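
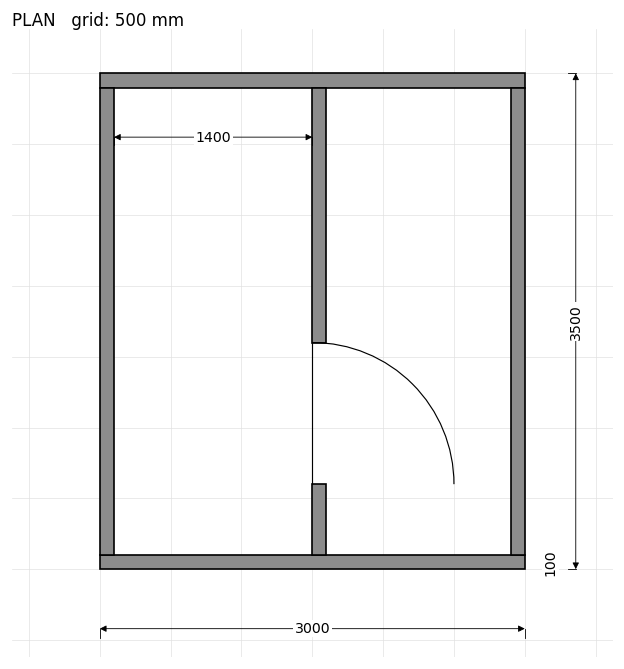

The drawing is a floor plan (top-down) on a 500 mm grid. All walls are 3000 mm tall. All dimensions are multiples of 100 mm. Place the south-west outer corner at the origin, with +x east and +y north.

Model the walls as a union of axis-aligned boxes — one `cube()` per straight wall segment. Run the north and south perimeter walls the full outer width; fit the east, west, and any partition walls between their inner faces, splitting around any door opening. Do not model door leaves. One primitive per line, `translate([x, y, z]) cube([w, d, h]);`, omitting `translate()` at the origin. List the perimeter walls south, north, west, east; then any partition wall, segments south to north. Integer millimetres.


cube([3000, 100, 3000]);
translate([0, 3400, 0]) cube([3000, 100, 3000]);
translate([0, 100, 0]) cube([100, 3300, 3000]);
translate([2900, 100, 0]) cube([100, 3300, 3000]);
translate([1500, 100, 0]) cube([100, 500, 3000]);
translate([1500, 1600, 0]) cube([100, 1800, 3000]);


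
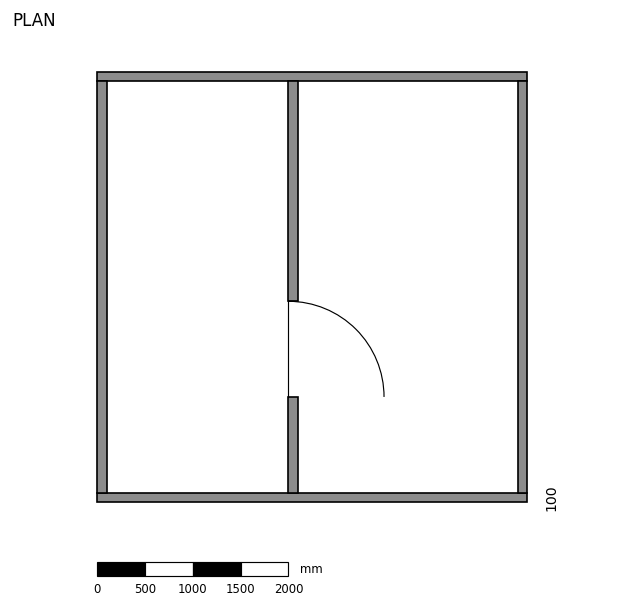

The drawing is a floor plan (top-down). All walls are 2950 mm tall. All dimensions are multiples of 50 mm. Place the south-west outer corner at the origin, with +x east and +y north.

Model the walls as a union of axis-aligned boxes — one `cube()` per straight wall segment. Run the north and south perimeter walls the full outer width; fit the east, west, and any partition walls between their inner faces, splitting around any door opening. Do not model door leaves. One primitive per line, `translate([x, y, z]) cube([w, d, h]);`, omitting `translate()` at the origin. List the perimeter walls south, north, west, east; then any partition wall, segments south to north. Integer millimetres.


cube([4500, 100, 2950]);
translate([0, 4400, 0]) cube([4500, 100, 2950]);
translate([0, 100, 0]) cube([100, 4300, 2950]);
translate([4400, 100, 0]) cube([100, 4300, 2950]);
translate([2000, 100, 0]) cube([100, 1000, 2950]);
translate([2000, 2100, 0]) cube([100, 2300, 2950]);


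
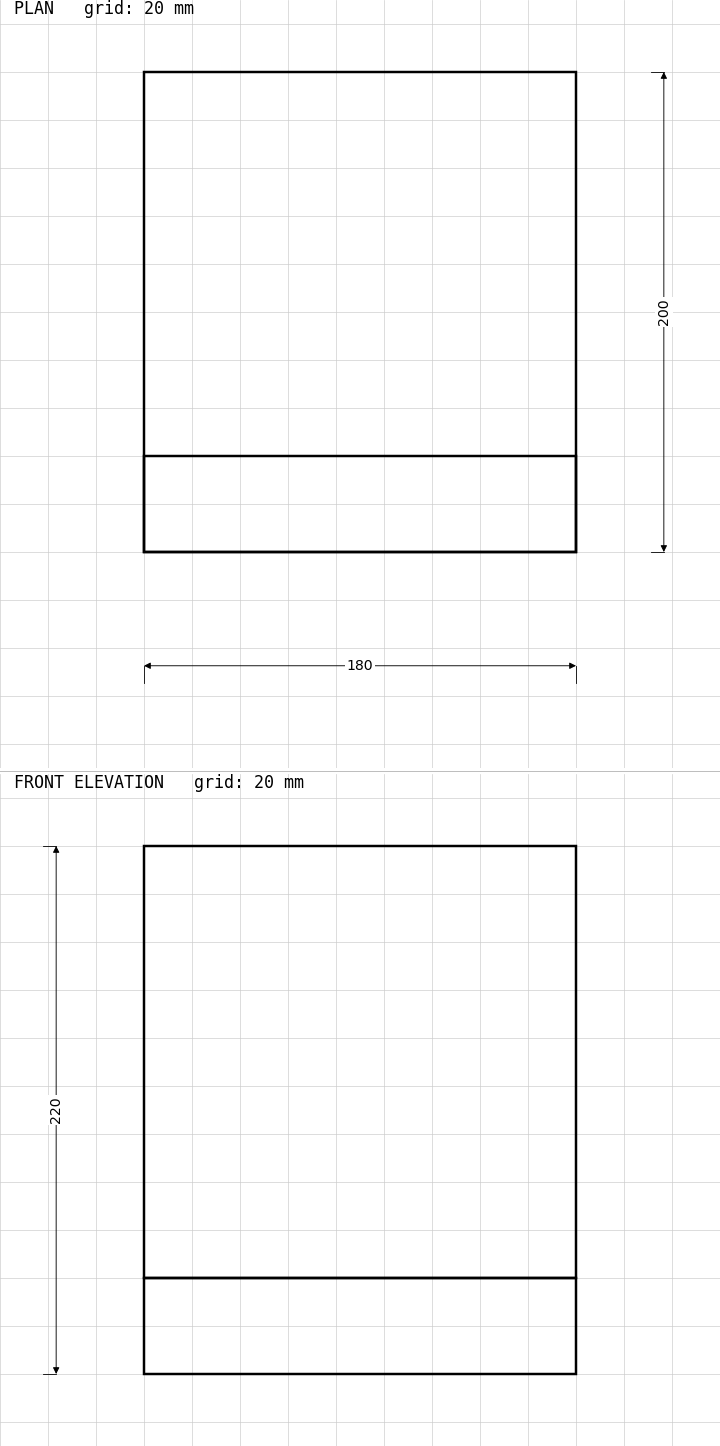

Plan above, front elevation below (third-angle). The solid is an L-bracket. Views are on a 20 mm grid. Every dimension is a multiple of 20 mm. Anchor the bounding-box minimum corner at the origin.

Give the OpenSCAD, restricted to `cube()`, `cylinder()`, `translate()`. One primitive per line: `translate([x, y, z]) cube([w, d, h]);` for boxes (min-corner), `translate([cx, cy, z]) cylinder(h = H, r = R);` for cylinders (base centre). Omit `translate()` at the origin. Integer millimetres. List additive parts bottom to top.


cube([180, 200, 40]);
translate([0, 0, 40]) cube([180, 40, 180]);


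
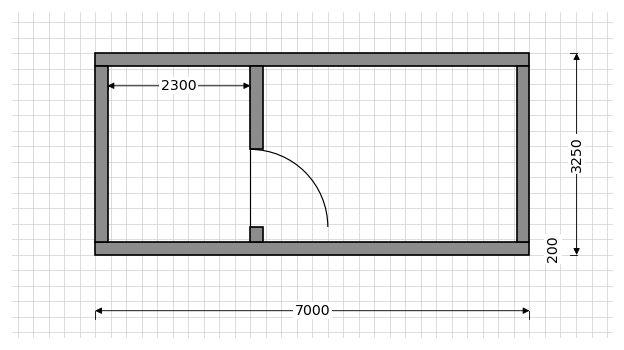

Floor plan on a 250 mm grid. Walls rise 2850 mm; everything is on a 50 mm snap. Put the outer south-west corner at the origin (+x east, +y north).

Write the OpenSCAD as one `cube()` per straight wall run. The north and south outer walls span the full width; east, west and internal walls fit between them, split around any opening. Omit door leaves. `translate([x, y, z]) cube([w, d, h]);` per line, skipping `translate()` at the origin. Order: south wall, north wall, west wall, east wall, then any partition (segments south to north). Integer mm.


cube([7000, 200, 2850]);
translate([0, 3050, 0]) cube([7000, 200, 2850]);
translate([0, 200, 0]) cube([200, 2850, 2850]);
translate([6800, 200, 0]) cube([200, 2850, 2850]);
translate([2500, 200, 0]) cube([200, 250, 2850]);
translate([2500, 1700, 0]) cube([200, 1350, 2850]);


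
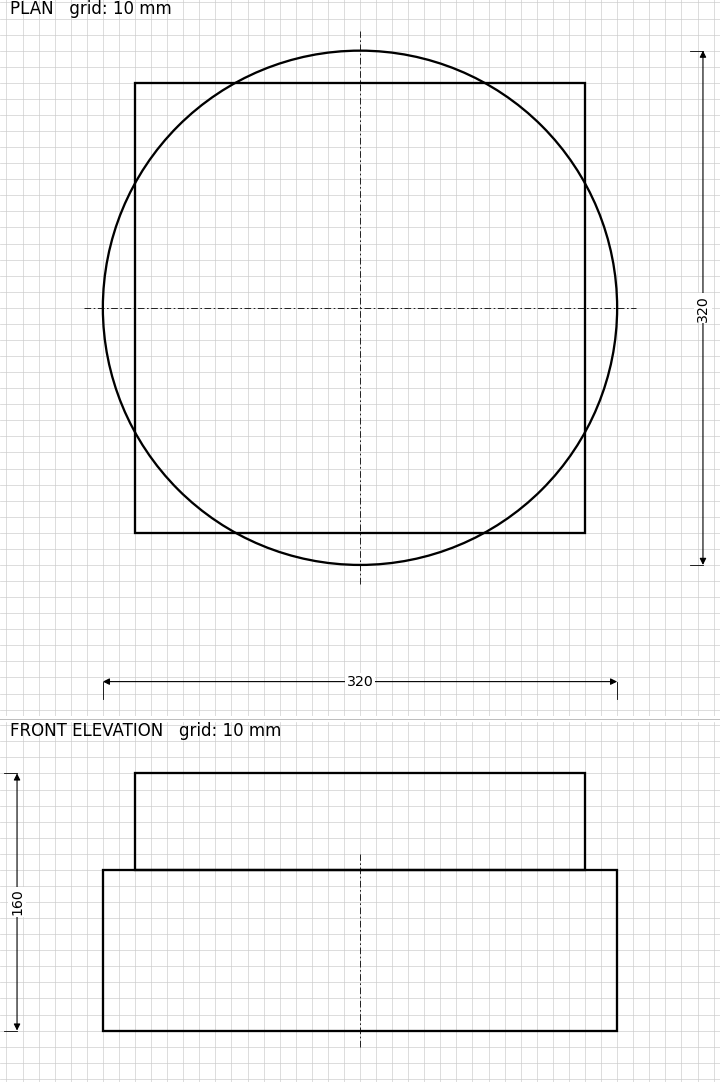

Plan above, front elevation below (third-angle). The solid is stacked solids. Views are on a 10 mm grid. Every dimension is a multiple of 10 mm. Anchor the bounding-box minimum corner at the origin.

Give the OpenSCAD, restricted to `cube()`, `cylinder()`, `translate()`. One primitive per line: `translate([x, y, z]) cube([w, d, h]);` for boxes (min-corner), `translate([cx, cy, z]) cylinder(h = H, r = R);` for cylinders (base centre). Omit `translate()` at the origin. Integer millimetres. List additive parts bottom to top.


translate([160, 160, 0]) cylinder(h = 100, r = 160);
translate([20, 20, 100]) cube([280, 280, 60]);


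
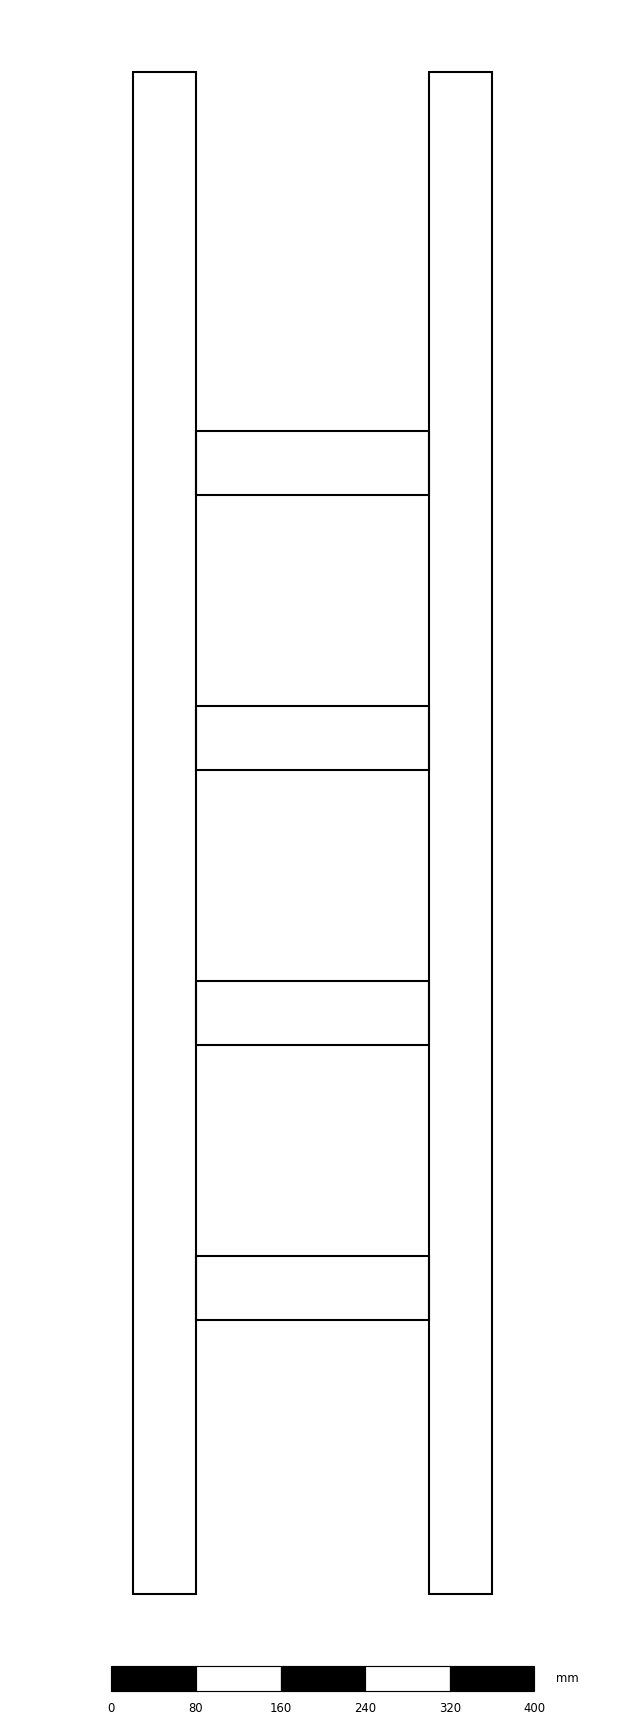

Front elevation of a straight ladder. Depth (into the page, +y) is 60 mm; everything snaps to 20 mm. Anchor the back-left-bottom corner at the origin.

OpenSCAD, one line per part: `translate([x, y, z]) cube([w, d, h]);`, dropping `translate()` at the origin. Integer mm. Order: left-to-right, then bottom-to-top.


cube([60, 60, 1440]);
translate([60, 0, 260]) cube([220, 60, 60]);
translate([60, 0, 520]) cube([220, 60, 60]);
translate([60, 0, 780]) cube([220, 60, 60]);
translate([60, 0, 1040]) cube([220, 60, 60]);
translate([280, 0, 0]) cube([60, 60, 1440]);


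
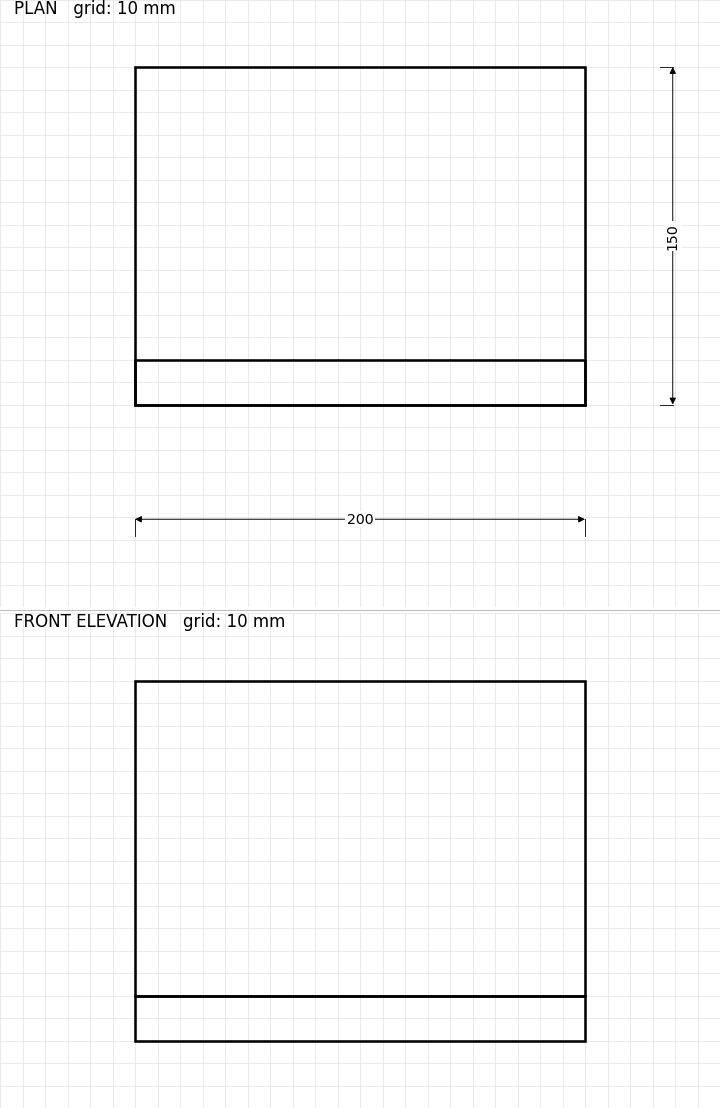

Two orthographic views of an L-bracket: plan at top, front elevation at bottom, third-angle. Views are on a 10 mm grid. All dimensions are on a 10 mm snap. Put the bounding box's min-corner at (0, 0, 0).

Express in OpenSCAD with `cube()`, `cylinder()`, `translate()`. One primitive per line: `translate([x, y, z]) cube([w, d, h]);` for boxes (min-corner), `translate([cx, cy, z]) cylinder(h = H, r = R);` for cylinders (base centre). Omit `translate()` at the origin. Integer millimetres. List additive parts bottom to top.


cube([200, 150, 20]);
translate([0, 0, 20]) cube([200, 20, 140]);


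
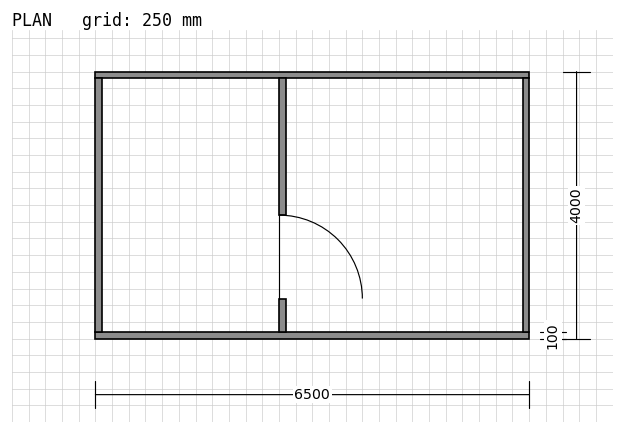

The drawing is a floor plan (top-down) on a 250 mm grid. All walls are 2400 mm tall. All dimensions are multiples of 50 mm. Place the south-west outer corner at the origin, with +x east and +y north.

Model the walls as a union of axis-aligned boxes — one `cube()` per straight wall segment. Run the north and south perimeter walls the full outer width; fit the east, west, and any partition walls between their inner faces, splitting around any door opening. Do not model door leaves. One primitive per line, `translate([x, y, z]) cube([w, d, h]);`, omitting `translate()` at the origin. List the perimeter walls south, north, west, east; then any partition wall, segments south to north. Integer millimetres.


cube([6500, 100, 2400]);
translate([0, 3900, 0]) cube([6500, 100, 2400]);
translate([0, 100, 0]) cube([100, 3800, 2400]);
translate([6400, 100, 0]) cube([100, 3800, 2400]);
translate([2750, 100, 0]) cube([100, 500, 2400]);
translate([2750, 1850, 0]) cube([100, 2050, 2400]);


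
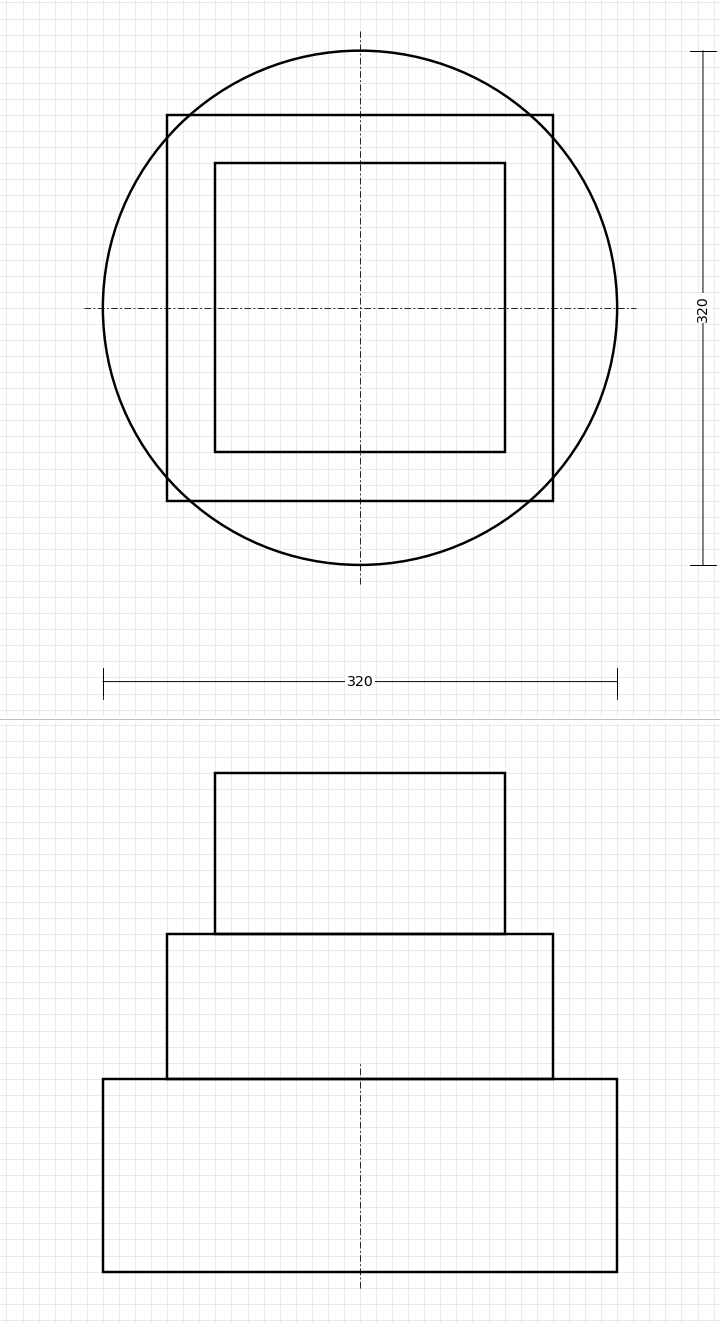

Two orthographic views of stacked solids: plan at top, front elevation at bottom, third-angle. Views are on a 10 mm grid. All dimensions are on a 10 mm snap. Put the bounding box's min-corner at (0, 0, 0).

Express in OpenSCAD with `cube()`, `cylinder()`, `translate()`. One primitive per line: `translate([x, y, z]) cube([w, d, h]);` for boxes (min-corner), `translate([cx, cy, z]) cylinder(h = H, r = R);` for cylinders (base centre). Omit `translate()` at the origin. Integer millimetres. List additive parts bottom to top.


translate([160, 160, 0]) cylinder(h = 120, r = 160);
translate([40, 40, 120]) cube([240, 240, 90]);
translate([70, 70, 210]) cube([180, 180, 100]);


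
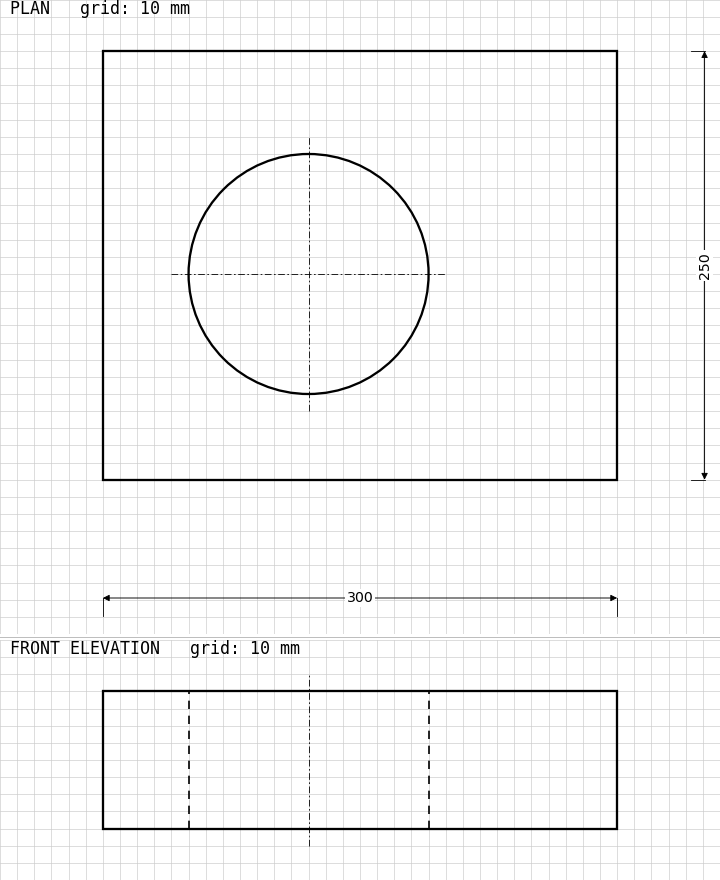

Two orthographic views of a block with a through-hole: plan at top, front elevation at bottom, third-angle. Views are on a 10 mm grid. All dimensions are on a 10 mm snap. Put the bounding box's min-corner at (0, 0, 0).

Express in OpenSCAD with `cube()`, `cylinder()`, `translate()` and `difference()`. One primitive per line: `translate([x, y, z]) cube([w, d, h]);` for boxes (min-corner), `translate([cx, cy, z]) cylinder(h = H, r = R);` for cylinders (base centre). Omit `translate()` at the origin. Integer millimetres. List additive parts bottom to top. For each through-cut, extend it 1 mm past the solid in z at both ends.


difference() {
  cube([300, 250, 80]);
  translate([120, 120, -1]) cylinder(h = 82, r = 70);
}


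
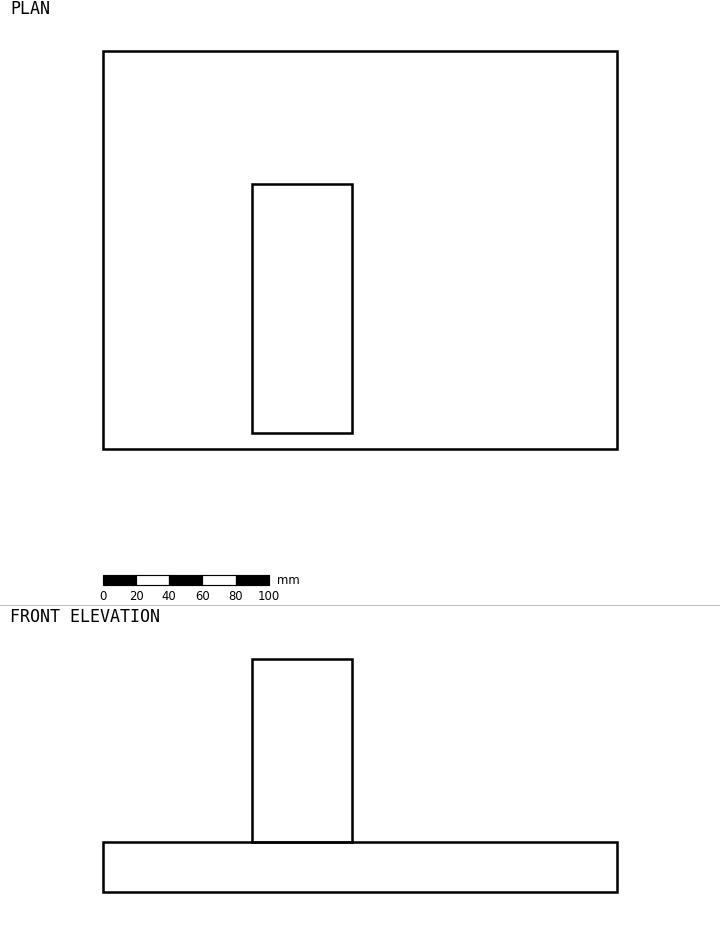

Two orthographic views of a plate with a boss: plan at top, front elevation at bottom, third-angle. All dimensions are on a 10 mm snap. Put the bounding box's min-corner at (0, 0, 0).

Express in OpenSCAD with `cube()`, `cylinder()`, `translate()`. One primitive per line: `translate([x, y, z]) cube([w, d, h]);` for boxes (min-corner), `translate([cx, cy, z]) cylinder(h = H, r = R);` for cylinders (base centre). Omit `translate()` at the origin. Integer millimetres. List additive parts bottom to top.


cube([310, 240, 30]);
translate([90, 10, 30]) cube([60, 150, 110]);


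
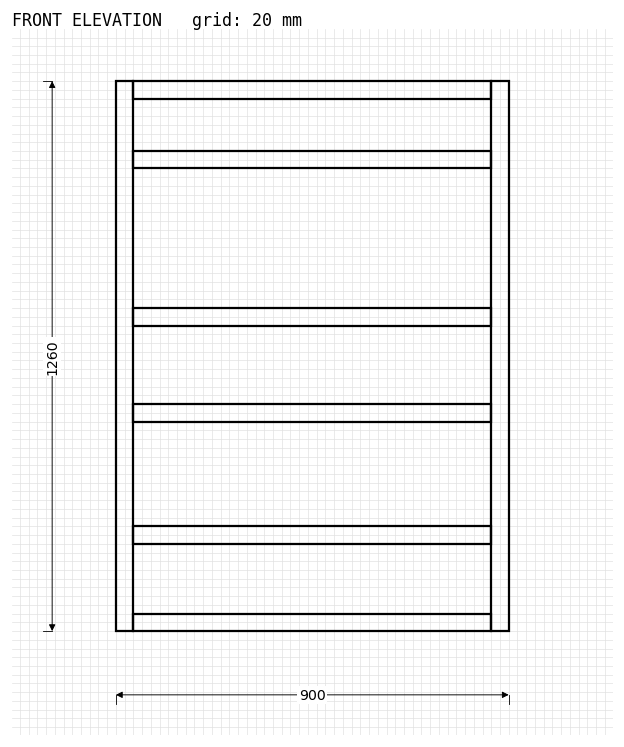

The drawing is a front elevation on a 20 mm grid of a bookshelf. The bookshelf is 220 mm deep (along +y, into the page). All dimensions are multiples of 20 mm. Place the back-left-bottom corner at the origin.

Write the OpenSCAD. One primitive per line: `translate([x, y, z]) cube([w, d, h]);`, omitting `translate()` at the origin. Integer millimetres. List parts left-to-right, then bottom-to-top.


cube([40, 220, 1260]);
translate([40, 0, 0]) cube([820, 220, 40]);
translate([40, 0, 200]) cube([820, 220, 40]);
translate([40, 0, 480]) cube([820, 220, 40]);
translate([40, 0, 700]) cube([820, 220, 40]);
translate([40, 0, 1060]) cube([820, 220, 40]);
translate([40, 0, 1220]) cube([820, 220, 40]);
translate([860, 0, 0]) cube([40, 220, 1260]);


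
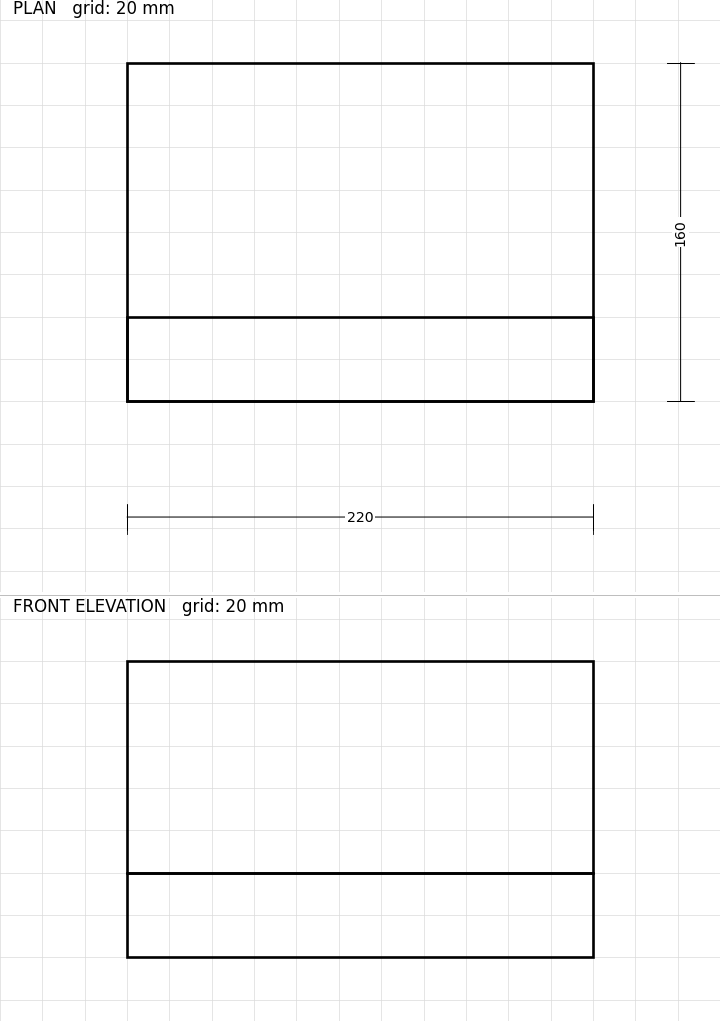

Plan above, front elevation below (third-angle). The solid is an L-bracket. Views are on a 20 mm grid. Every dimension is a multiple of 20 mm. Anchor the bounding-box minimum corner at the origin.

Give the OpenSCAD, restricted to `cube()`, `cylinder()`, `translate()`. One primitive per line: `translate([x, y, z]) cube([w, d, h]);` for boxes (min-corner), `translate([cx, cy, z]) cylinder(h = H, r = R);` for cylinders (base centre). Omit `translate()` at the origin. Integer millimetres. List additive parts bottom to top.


cube([220, 160, 40]);
translate([0, 0, 40]) cube([220, 40, 100]);


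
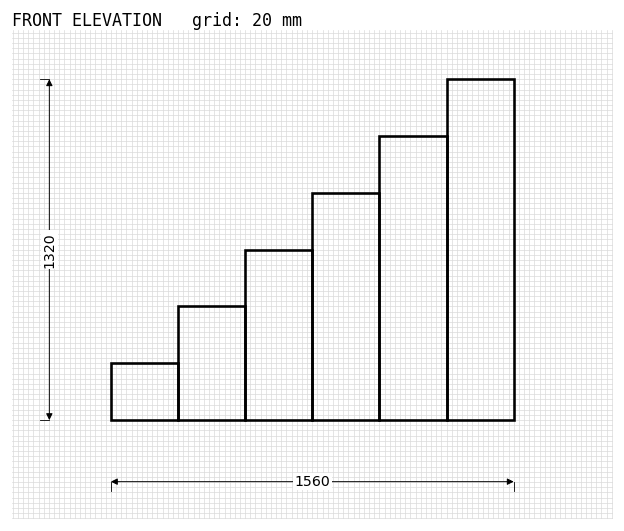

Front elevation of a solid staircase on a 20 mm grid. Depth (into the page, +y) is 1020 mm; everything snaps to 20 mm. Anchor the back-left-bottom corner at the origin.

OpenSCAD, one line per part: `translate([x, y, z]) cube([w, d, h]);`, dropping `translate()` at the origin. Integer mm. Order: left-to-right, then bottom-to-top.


cube([260, 1020, 220]);
translate([260, 0, 0]) cube([260, 1020, 440]);
translate([520, 0, 0]) cube([260, 1020, 660]);
translate([780, 0, 0]) cube([260, 1020, 880]);
translate([1040, 0, 0]) cube([260, 1020, 1100]);
translate([1300, 0, 0]) cube([260, 1020, 1320]);


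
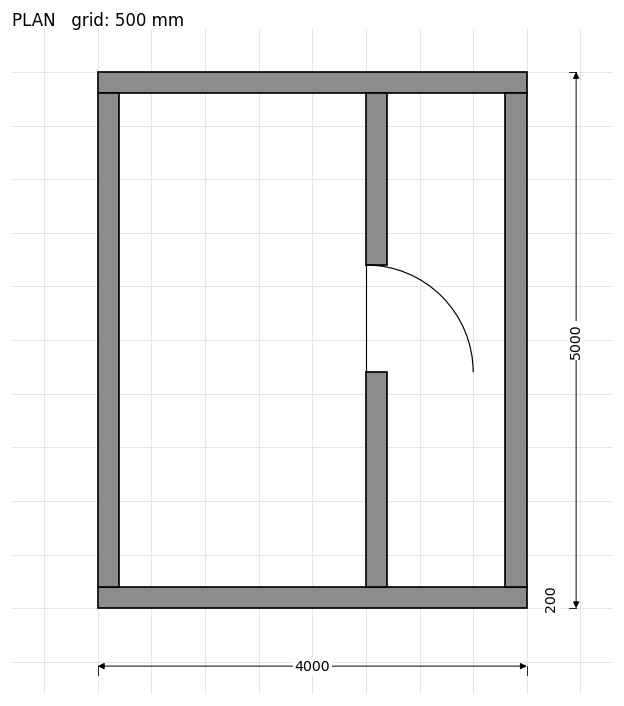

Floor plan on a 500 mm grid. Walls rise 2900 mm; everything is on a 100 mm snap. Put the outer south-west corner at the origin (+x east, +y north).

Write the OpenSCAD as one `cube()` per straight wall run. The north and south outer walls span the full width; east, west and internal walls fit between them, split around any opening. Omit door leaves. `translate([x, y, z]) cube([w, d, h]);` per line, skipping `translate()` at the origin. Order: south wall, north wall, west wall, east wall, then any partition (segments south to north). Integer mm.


cube([4000, 200, 2900]);
translate([0, 4800, 0]) cube([4000, 200, 2900]);
translate([0, 200, 0]) cube([200, 4600, 2900]);
translate([3800, 200, 0]) cube([200, 4600, 2900]);
translate([2500, 200, 0]) cube([200, 2000, 2900]);
translate([2500, 3200, 0]) cube([200, 1600, 2900]);


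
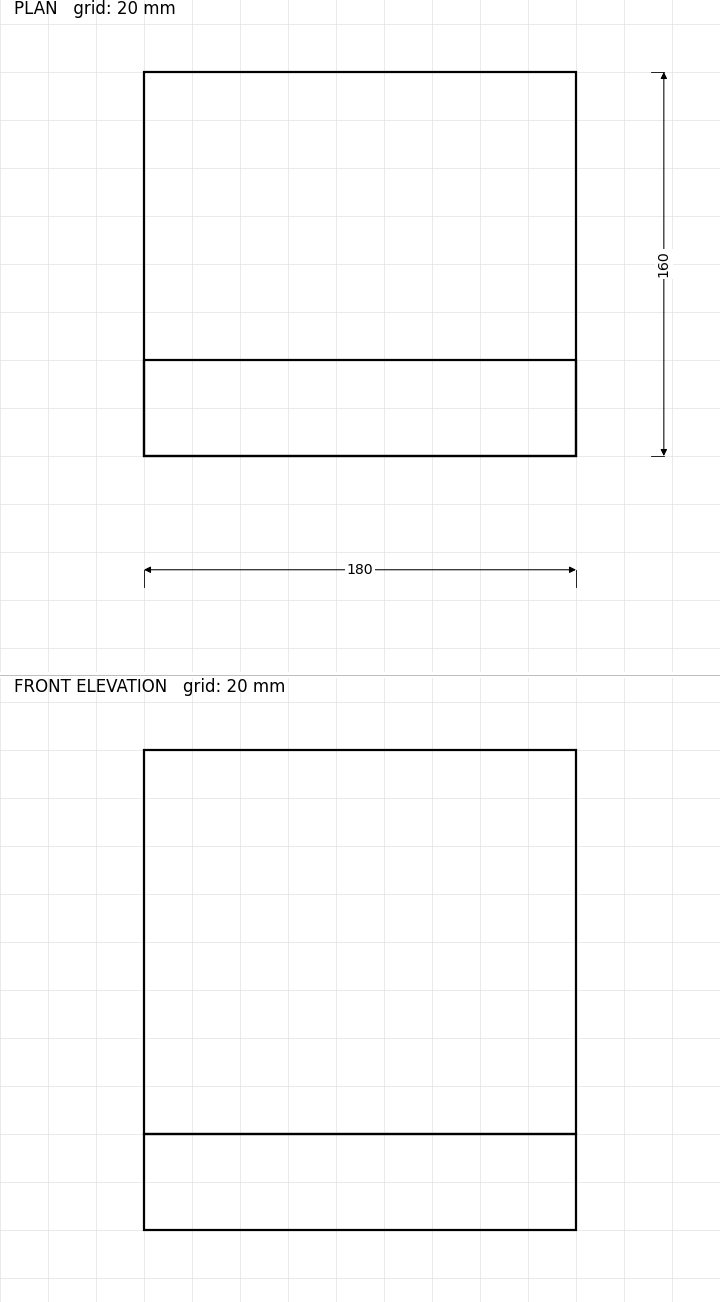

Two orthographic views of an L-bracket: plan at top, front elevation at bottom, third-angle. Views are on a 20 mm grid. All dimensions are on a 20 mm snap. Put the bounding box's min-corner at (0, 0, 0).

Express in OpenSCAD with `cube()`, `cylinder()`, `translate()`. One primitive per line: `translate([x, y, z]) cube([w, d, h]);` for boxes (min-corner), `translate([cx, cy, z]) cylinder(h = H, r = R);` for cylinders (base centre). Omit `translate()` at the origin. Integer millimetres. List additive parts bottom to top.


cube([180, 160, 40]);
translate([0, 0, 40]) cube([180, 40, 160]);


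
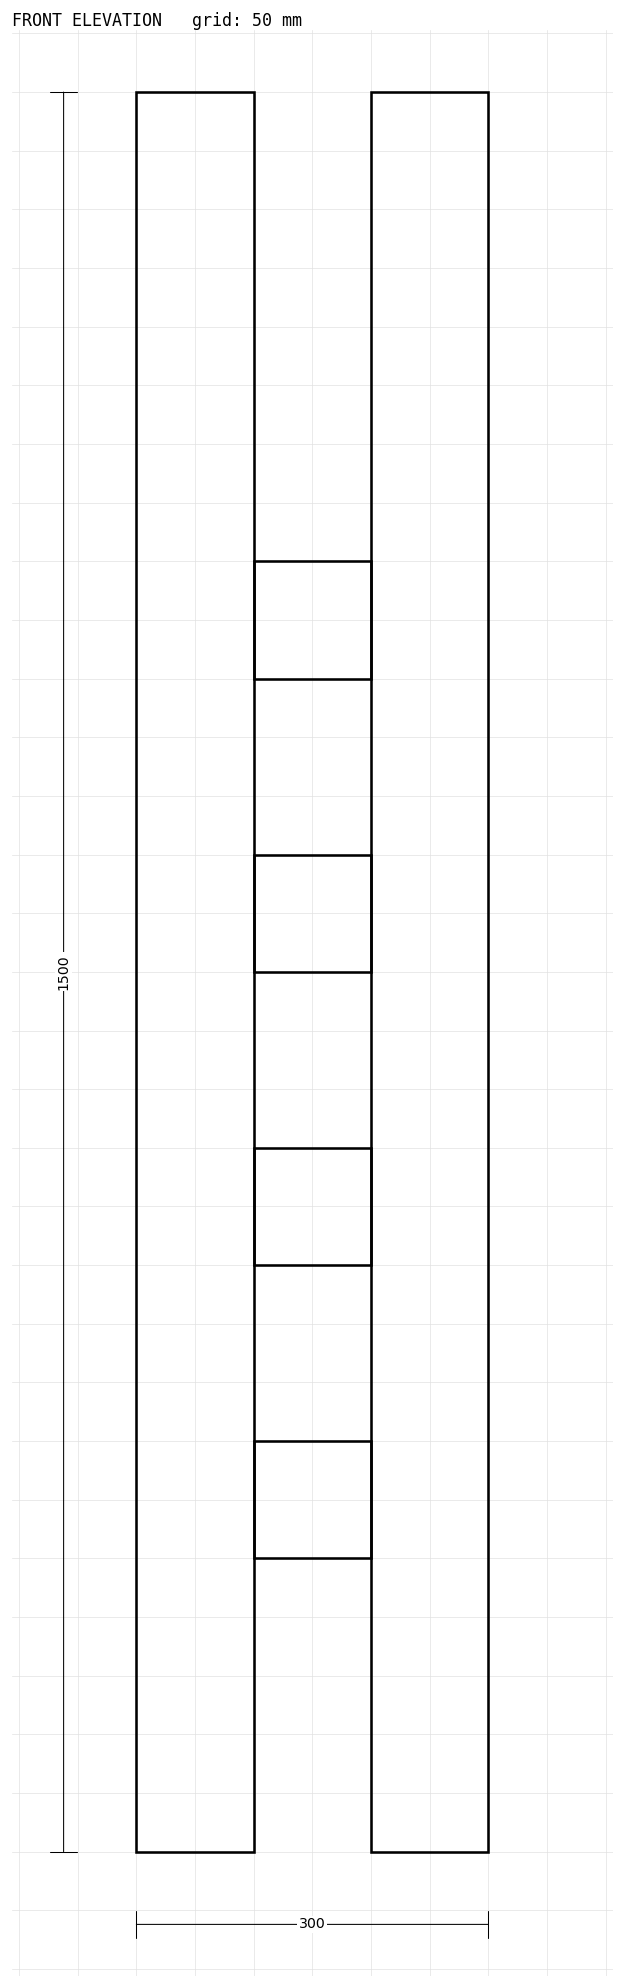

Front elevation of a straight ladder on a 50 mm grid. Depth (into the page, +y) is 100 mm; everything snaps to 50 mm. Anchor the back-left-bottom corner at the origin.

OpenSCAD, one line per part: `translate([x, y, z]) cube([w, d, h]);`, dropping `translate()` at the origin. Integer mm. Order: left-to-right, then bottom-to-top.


cube([100, 100, 1500]);
translate([100, 0, 250]) cube([100, 100, 100]);
translate([100, 0, 500]) cube([100, 100, 100]);
translate([100, 0, 750]) cube([100, 100, 100]);
translate([100, 0, 1000]) cube([100, 100, 100]);
translate([200, 0, 0]) cube([100, 100, 1500]);


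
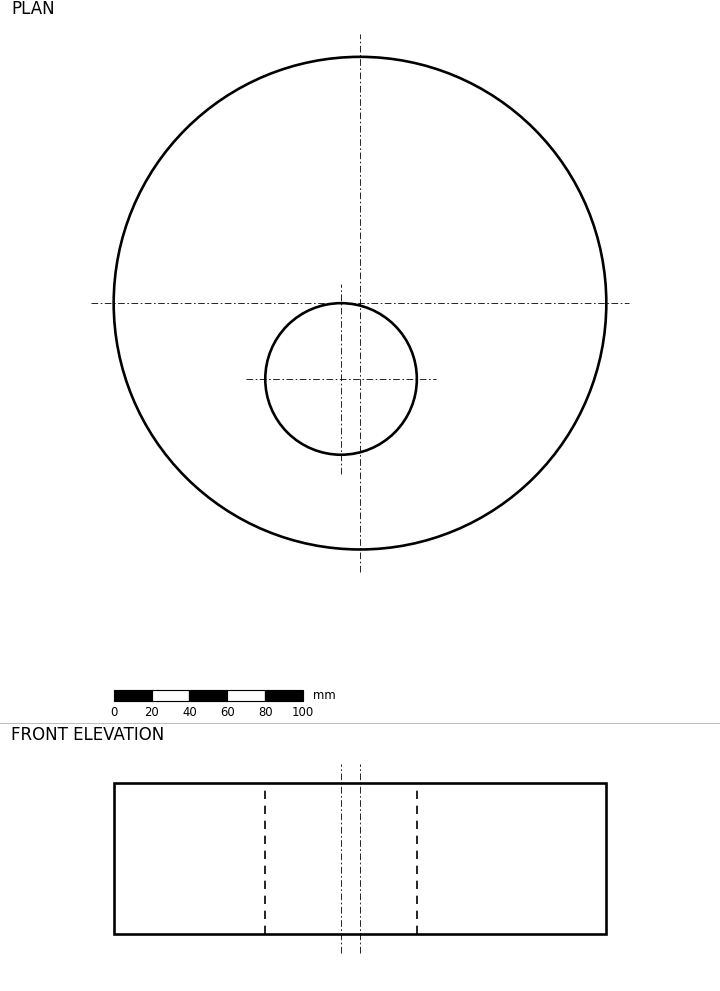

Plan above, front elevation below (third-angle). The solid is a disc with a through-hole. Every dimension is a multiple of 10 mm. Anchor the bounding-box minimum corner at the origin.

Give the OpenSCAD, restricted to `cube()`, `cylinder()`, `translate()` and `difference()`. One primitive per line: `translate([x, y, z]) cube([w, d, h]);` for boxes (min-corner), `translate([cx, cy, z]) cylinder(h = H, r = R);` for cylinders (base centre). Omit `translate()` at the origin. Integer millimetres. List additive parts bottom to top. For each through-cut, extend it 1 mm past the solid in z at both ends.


difference() {
  translate([130, 130, 0]) cylinder(h = 80, r = 130);
  translate([120, 90, -1]) cylinder(h = 82, r = 40);
}


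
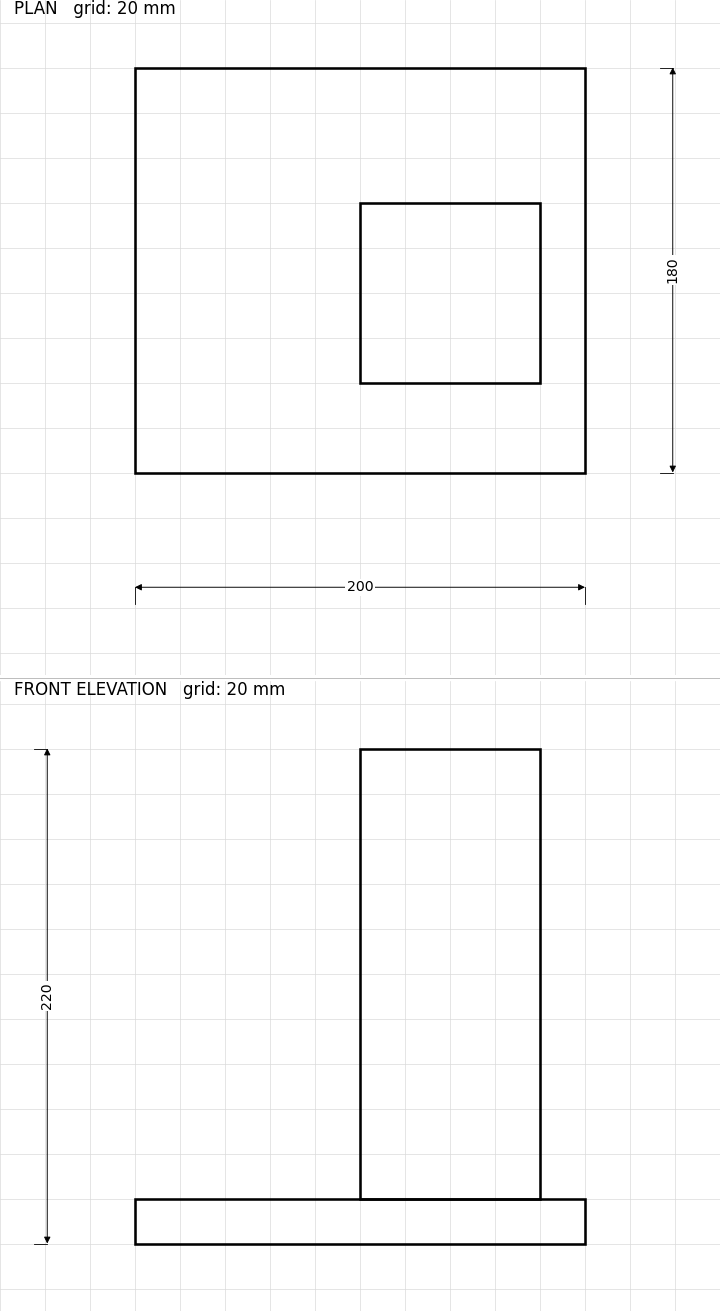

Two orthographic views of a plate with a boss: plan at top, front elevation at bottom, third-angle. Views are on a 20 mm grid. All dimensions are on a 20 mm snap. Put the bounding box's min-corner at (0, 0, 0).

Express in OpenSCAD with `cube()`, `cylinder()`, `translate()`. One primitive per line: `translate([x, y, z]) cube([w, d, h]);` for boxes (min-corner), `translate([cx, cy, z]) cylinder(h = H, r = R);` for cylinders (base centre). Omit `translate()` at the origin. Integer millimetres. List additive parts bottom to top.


cube([200, 180, 20]);
translate([100, 40, 20]) cube([80, 80, 200]);


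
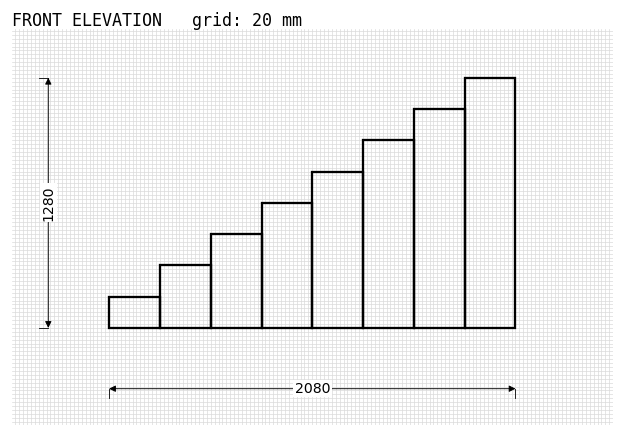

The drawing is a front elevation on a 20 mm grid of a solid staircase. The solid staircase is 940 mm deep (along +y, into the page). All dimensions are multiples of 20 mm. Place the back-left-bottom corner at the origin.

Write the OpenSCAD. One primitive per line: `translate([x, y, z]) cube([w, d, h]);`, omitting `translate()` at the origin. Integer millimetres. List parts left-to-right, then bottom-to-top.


cube([260, 940, 160]);
translate([260, 0, 0]) cube([260, 940, 320]);
translate([520, 0, 0]) cube([260, 940, 480]);
translate([780, 0, 0]) cube([260, 940, 640]);
translate([1040, 0, 0]) cube([260, 940, 800]);
translate([1300, 0, 0]) cube([260, 940, 960]);
translate([1560, 0, 0]) cube([260, 940, 1120]);
translate([1820, 0, 0]) cube([260, 940, 1280]);


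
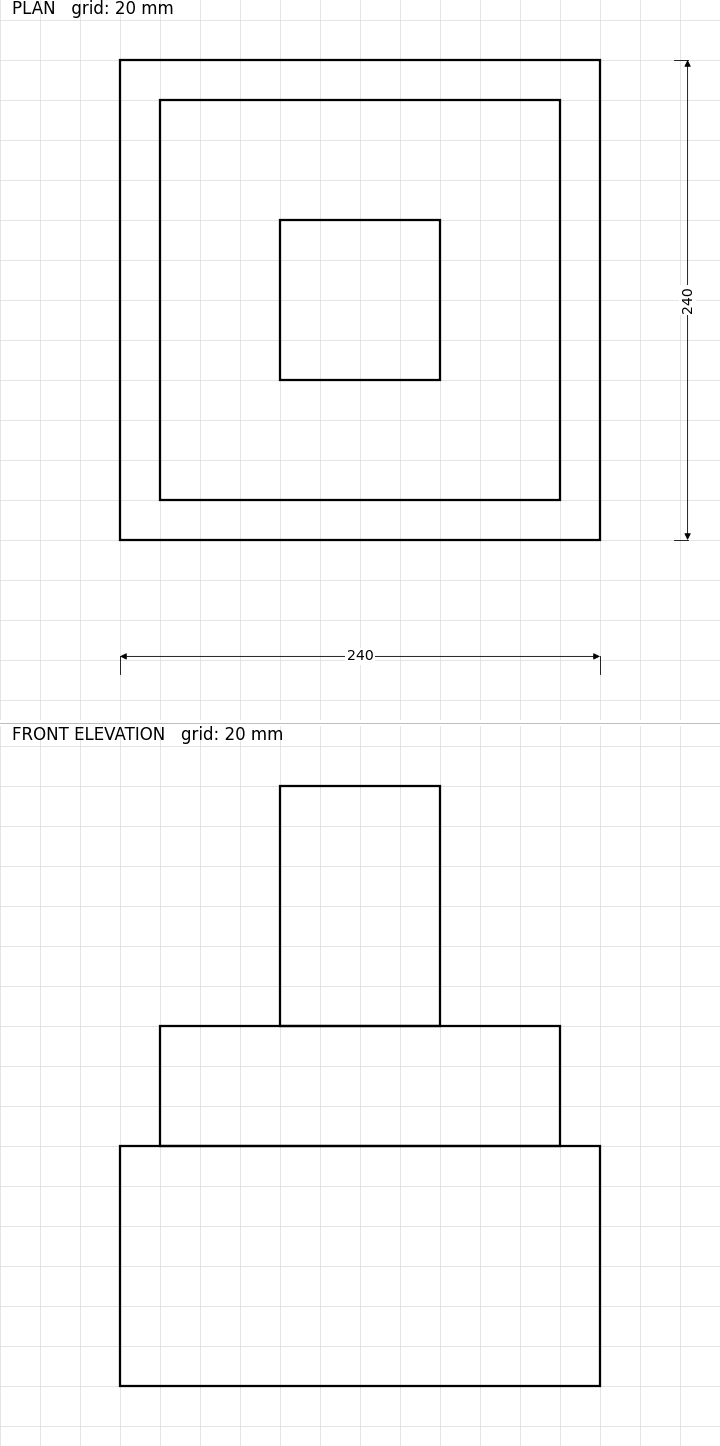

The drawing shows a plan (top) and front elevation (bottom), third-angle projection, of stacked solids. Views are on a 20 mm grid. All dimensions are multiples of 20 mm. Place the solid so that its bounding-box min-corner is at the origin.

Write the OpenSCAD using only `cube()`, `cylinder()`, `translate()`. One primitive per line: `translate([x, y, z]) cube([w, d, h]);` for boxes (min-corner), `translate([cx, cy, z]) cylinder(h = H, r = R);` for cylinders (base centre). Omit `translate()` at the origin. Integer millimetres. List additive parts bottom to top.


cube([240, 240, 120]);
translate([20, 20, 120]) cube([200, 200, 60]);
translate([80, 80, 180]) cube([80, 80, 120]);


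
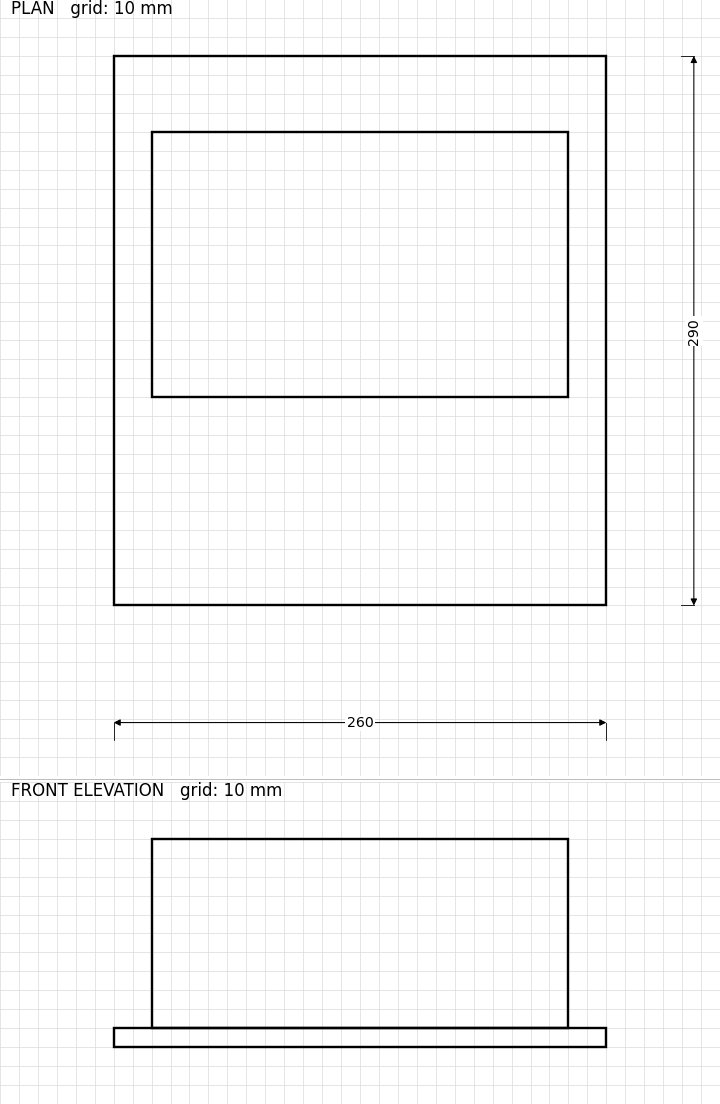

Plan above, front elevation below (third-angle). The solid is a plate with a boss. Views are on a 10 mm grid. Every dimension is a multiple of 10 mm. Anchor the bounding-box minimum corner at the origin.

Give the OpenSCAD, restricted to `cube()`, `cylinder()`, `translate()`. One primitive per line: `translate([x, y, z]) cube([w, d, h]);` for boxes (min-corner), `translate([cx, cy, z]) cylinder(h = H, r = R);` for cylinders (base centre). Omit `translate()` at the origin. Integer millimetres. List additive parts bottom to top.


cube([260, 290, 10]);
translate([20, 110, 10]) cube([220, 140, 100]);


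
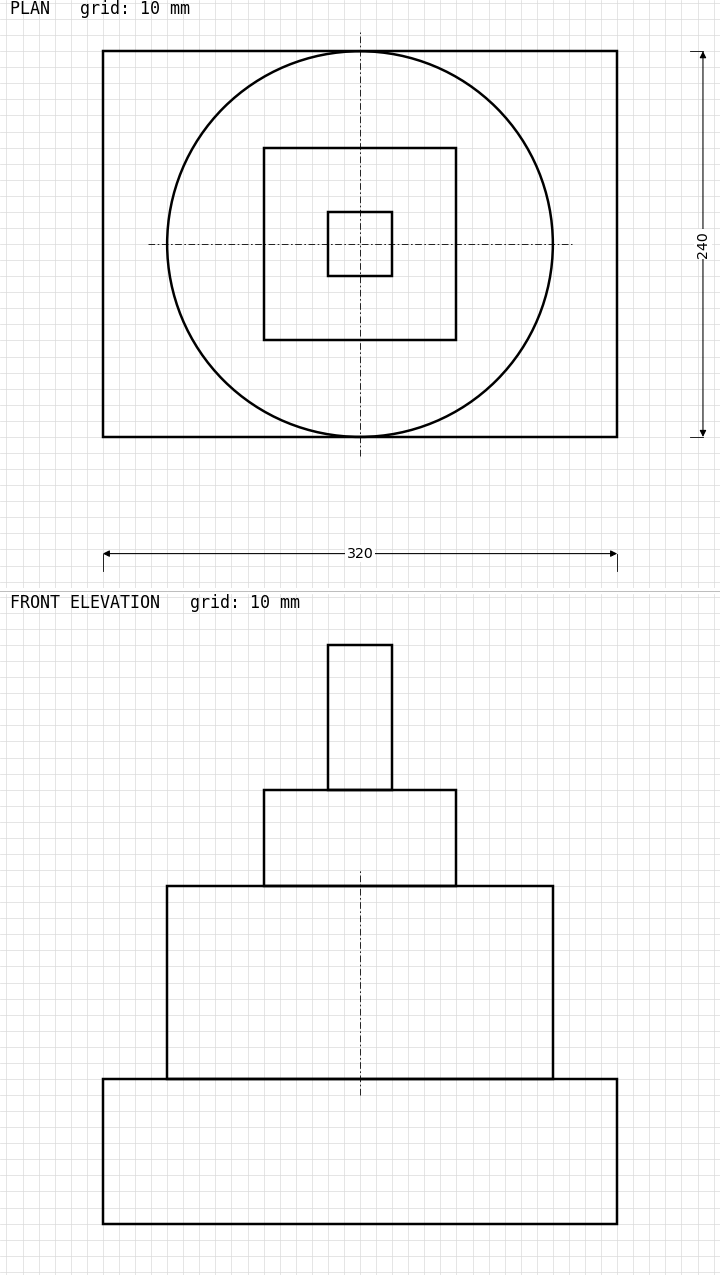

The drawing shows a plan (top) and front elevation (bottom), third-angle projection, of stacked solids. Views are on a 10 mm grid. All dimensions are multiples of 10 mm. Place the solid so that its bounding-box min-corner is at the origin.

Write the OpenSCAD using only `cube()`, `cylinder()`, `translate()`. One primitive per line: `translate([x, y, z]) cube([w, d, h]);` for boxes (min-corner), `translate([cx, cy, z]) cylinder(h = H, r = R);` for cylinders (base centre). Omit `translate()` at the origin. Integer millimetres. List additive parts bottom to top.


cube([320, 240, 90]);
translate([160, 120, 90]) cylinder(h = 120, r = 120);
translate([100, 60, 210]) cube([120, 120, 60]);
translate([140, 100, 270]) cube([40, 40, 90]);


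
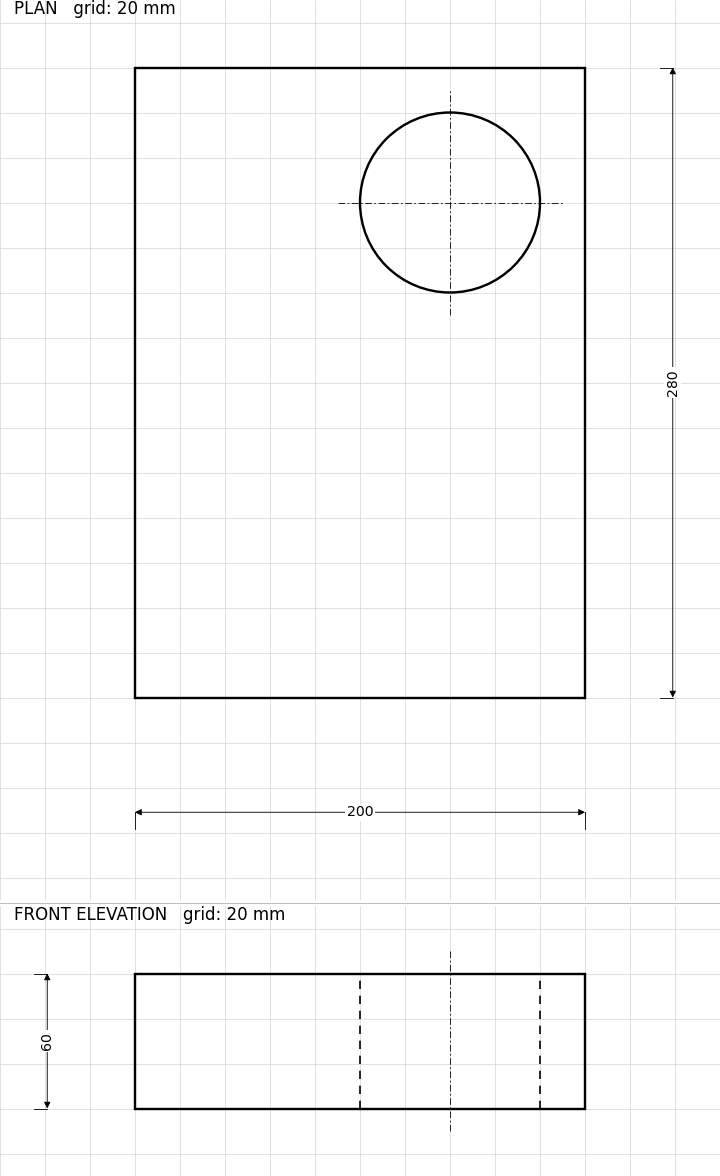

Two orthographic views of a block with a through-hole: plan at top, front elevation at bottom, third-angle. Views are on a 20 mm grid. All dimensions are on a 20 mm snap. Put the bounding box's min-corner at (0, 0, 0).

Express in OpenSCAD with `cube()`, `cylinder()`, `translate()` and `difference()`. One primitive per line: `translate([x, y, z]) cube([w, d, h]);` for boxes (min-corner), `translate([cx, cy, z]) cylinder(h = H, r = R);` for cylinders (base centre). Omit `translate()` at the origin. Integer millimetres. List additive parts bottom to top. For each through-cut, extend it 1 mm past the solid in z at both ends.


difference() {
  cube([200, 280, 60]);
  translate([140, 220, -1]) cylinder(h = 62, r = 40);
}


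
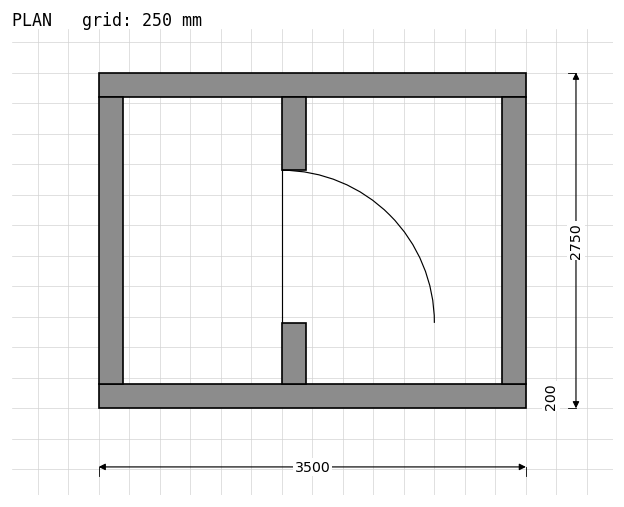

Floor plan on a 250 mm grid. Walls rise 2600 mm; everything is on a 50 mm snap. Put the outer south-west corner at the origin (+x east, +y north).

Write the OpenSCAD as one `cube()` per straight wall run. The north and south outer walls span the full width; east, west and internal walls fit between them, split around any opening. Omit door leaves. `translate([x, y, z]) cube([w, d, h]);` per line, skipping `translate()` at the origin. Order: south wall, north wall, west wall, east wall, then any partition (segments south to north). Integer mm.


cube([3500, 200, 2600]);
translate([0, 2550, 0]) cube([3500, 200, 2600]);
translate([0, 200, 0]) cube([200, 2350, 2600]);
translate([3300, 200, 0]) cube([200, 2350, 2600]);
translate([1500, 200, 0]) cube([200, 500, 2600]);
translate([1500, 1950, 0]) cube([200, 600, 2600]);


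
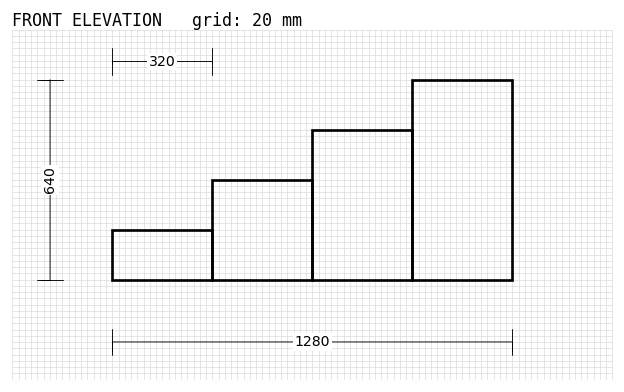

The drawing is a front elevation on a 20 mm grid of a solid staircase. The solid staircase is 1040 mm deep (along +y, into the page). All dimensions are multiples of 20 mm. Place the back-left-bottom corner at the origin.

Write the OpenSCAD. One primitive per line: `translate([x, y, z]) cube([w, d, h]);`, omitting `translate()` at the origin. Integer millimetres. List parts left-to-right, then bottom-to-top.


cube([320, 1040, 160]);
translate([320, 0, 0]) cube([320, 1040, 320]);
translate([640, 0, 0]) cube([320, 1040, 480]);
translate([960, 0, 0]) cube([320, 1040, 640]);


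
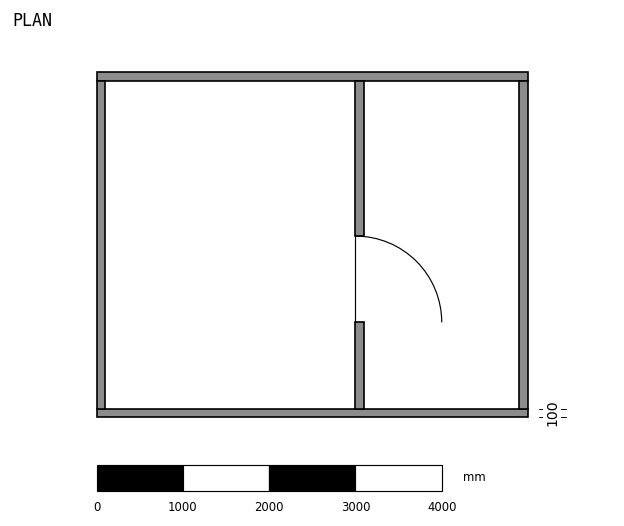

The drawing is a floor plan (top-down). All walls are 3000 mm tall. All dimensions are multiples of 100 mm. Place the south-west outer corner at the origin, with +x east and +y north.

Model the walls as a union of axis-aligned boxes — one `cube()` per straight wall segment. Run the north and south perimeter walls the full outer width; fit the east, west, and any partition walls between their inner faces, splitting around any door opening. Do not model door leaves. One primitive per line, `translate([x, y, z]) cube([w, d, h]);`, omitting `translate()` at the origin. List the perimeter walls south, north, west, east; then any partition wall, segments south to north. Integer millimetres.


cube([5000, 100, 3000]);
translate([0, 3900, 0]) cube([5000, 100, 3000]);
translate([0, 100, 0]) cube([100, 3800, 3000]);
translate([4900, 100, 0]) cube([100, 3800, 3000]);
translate([3000, 100, 0]) cube([100, 1000, 3000]);
translate([3000, 2100, 0]) cube([100, 1800, 3000]);


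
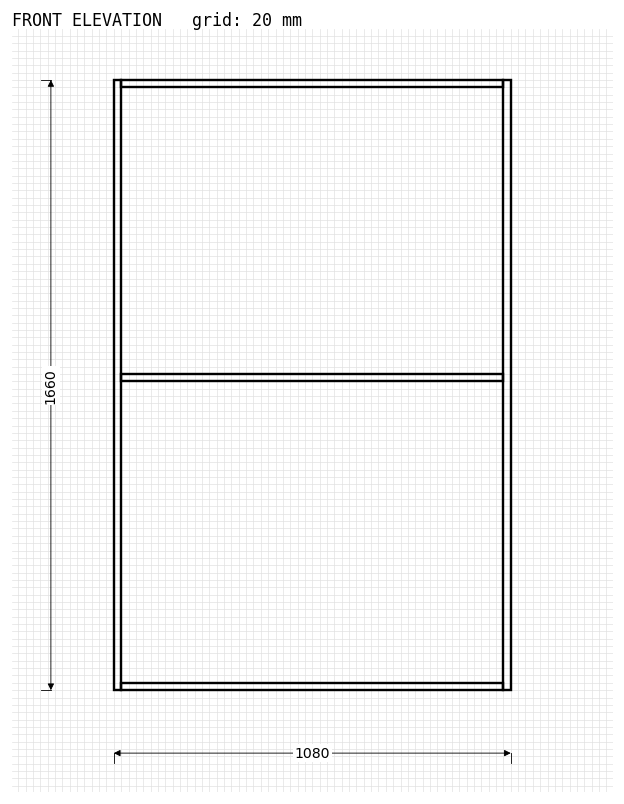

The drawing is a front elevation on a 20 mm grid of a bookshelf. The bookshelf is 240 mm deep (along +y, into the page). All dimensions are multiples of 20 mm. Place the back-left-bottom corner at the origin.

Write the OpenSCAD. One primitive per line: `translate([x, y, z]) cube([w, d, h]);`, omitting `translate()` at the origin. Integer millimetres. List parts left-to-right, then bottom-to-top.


cube([20, 240, 1660]);
translate([20, 0, 0]) cube([1040, 240, 20]);
translate([20, 0, 840]) cube([1040, 240, 20]);
translate([20, 0, 1640]) cube([1040, 240, 20]);
translate([1060, 0, 0]) cube([20, 240, 1660]);


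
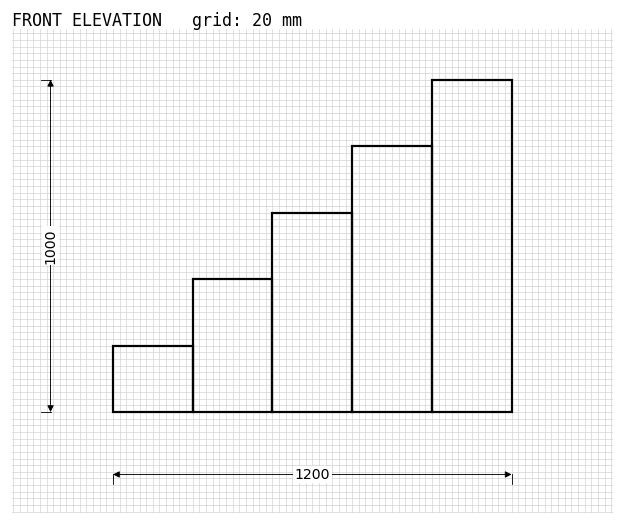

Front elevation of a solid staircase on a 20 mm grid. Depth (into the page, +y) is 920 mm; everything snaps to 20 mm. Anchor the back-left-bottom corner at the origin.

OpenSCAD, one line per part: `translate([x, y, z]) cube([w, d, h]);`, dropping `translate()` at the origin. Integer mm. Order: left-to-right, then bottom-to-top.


cube([240, 920, 200]);
translate([240, 0, 0]) cube([240, 920, 400]);
translate([480, 0, 0]) cube([240, 920, 600]);
translate([720, 0, 0]) cube([240, 920, 800]);
translate([960, 0, 0]) cube([240, 920, 1000]);


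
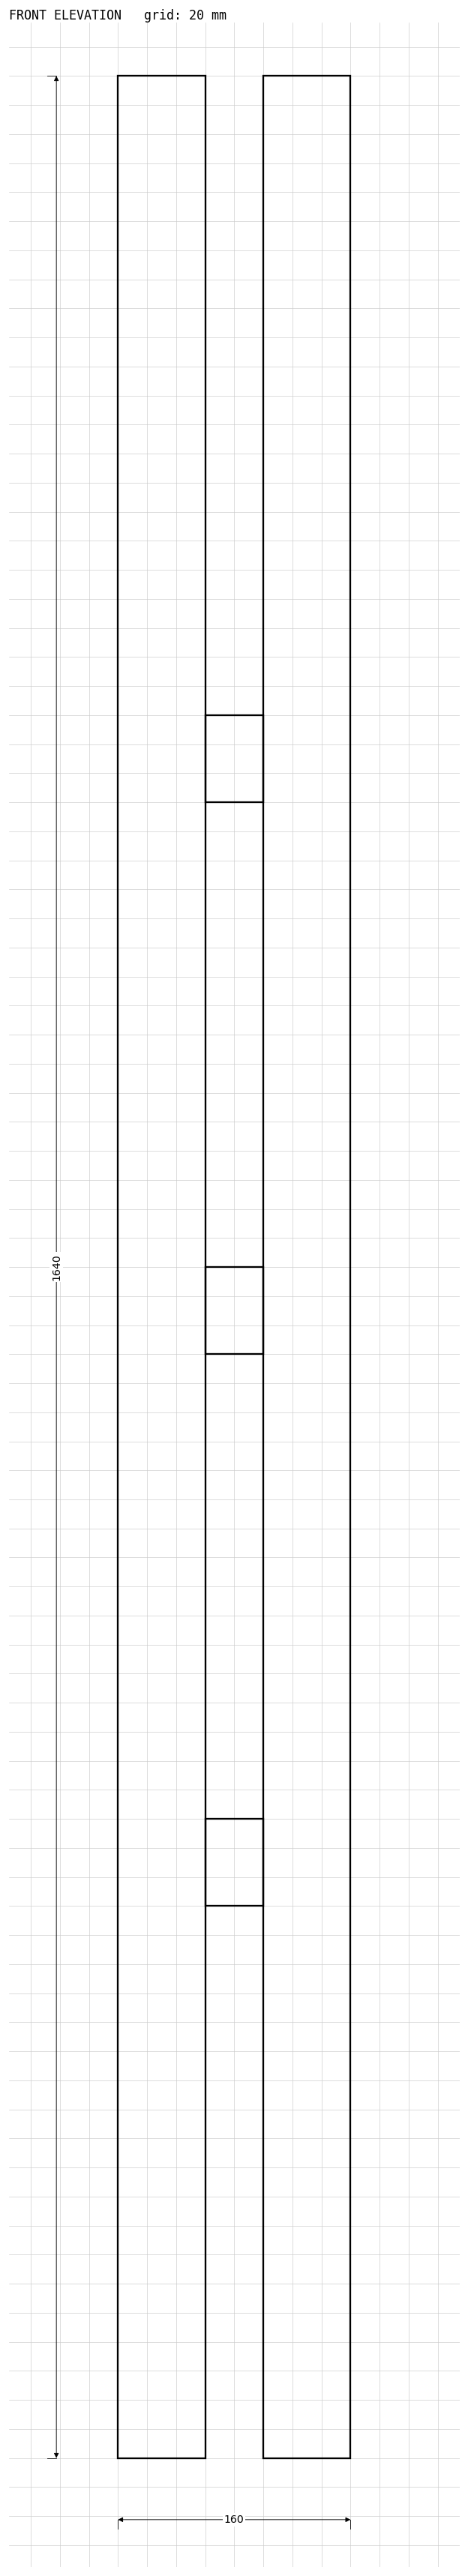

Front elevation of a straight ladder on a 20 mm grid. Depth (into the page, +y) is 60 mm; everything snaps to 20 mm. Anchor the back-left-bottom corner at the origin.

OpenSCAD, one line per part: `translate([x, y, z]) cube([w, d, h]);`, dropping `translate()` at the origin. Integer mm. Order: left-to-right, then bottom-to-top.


cube([60, 60, 1640]);
translate([60, 0, 380]) cube([40, 60, 60]);
translate([60, 0, 760]) cube([40, 60, 60]);
translate([60, 0, 1140]) cube([40, 60, 60]);
translate([100, 0, 0]) cube([60, 60, 1640]);


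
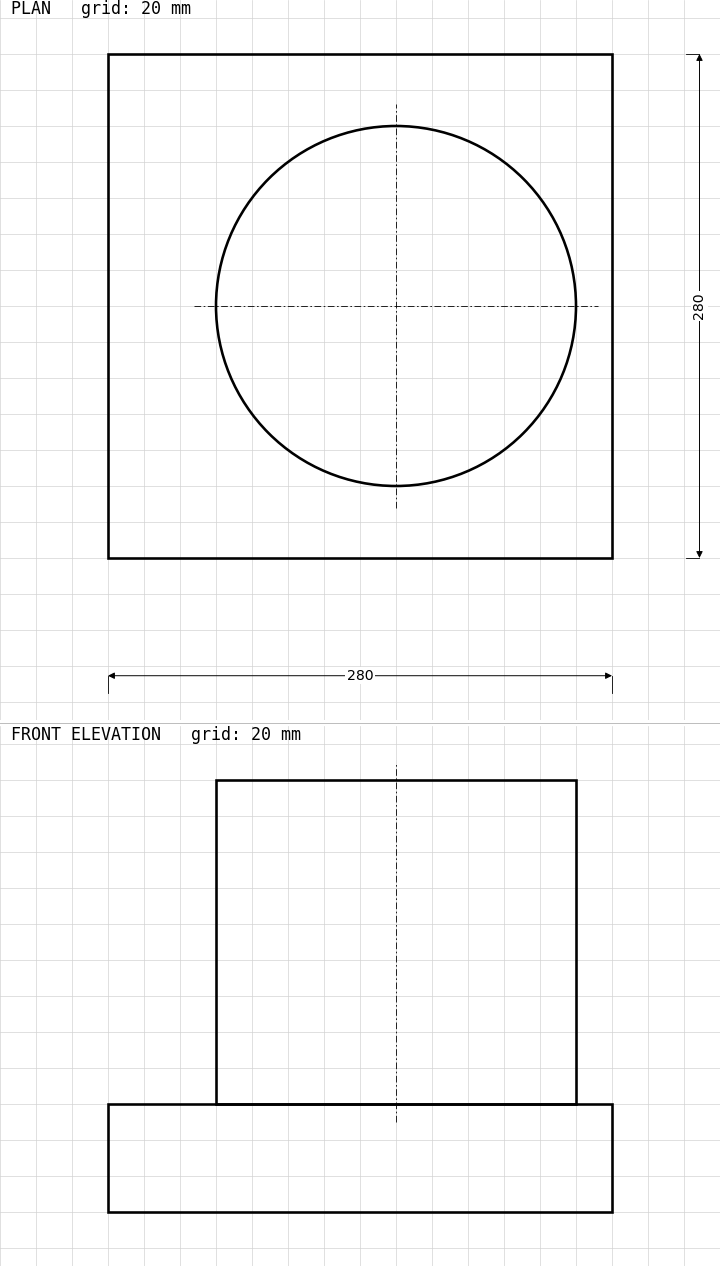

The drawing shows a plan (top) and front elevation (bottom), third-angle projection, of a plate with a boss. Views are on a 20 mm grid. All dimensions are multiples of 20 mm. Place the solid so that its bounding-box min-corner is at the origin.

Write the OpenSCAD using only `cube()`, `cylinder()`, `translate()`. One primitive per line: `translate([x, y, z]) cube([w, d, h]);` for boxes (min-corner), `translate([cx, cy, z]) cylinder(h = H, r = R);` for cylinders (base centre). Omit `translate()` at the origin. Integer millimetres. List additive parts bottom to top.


cube([280, 280, 60]);
translate([160, 140, 60]) cylinder(h = 180, r = 100);


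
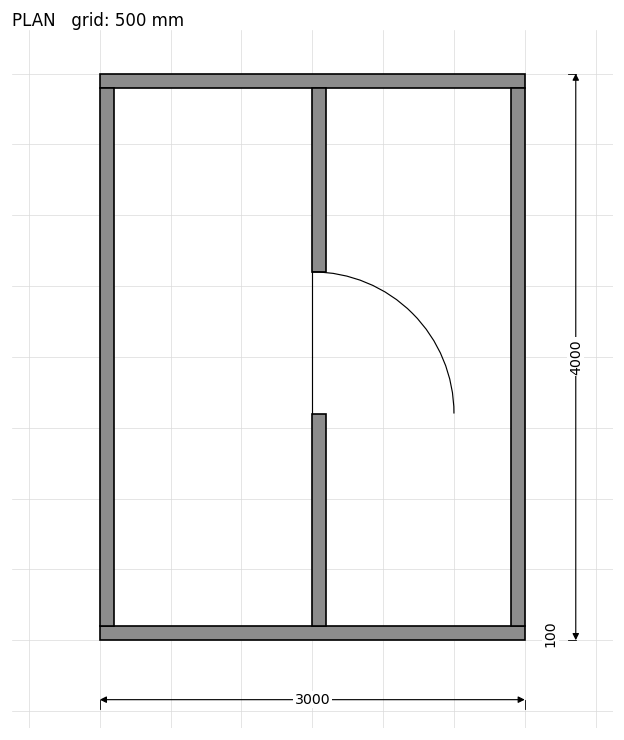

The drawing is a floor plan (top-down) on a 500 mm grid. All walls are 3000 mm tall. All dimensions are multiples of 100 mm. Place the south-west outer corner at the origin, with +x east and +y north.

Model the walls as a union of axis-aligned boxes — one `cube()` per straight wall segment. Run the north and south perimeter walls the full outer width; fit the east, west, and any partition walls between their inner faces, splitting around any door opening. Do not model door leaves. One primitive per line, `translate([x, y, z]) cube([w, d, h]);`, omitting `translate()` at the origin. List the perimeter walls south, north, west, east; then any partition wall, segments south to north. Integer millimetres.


cube([3000, 100, 3000]);
translate([0, 3900, 0]) cube([3000, 100, 3000]);
translate([0, 100, 0]) cube([100, 3800, 3000]);
translate([2900, 100, 0]) cube([100, 3800, 3000]);
translate([1500, 100, 0]) cube([100, 1500, 3000]);
translate([1500, 2600, 0]) cube([100, 1300, 3000]);


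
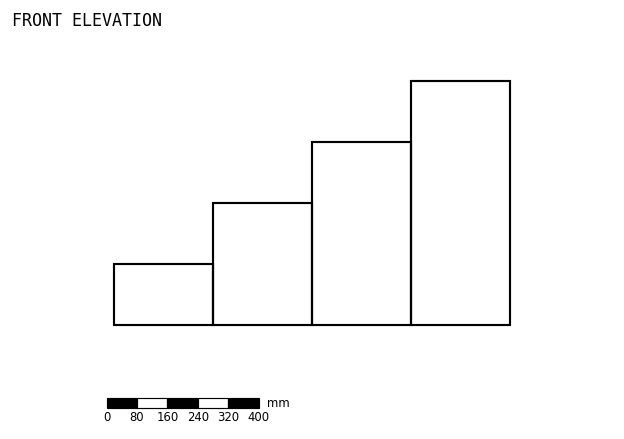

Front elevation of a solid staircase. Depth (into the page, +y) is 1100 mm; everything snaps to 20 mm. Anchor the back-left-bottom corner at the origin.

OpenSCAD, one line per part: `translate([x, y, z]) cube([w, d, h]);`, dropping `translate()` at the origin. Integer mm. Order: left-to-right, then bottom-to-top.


cube([260, 1100, 160]);
translate([260, 0, 0]) cube([260, 1100, 320]);
translate([520, 0, 0]) cube([260, 1100, 480]);
translate([780, 0, 0]) cube([260, 1100, 640]);


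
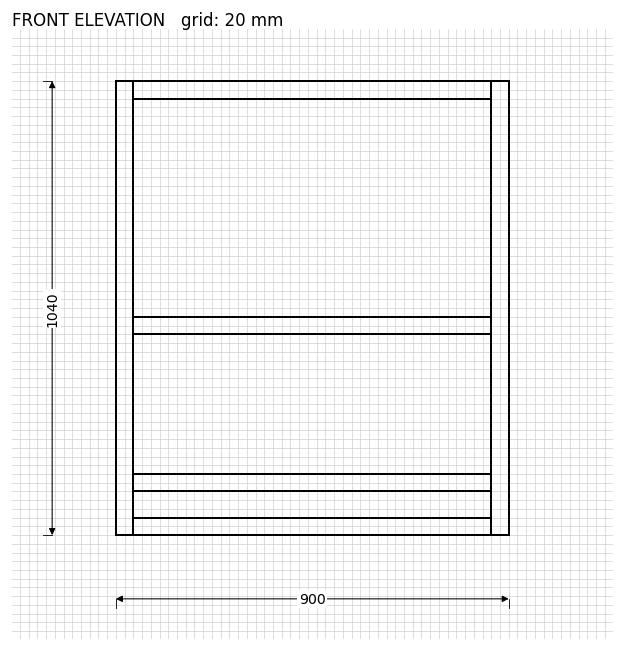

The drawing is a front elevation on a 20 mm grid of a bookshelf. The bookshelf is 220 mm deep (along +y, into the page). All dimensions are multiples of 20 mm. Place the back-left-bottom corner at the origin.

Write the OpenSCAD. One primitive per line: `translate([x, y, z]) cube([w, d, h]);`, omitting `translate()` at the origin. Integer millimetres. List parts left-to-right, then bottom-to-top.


cube([40, 220, 1040]);
translate([40, 0, 0]) cube([820, 220, 40]);
translate([40, 0, 100]) cube([820, 220, 40]);
translate([40, 0, 460]) cube([820, 220, 40]);
translate([40, 0, 1000]) cube([820, 220, 40]);
translate([860, 0, 0]) cube([40, 220, 1040]);


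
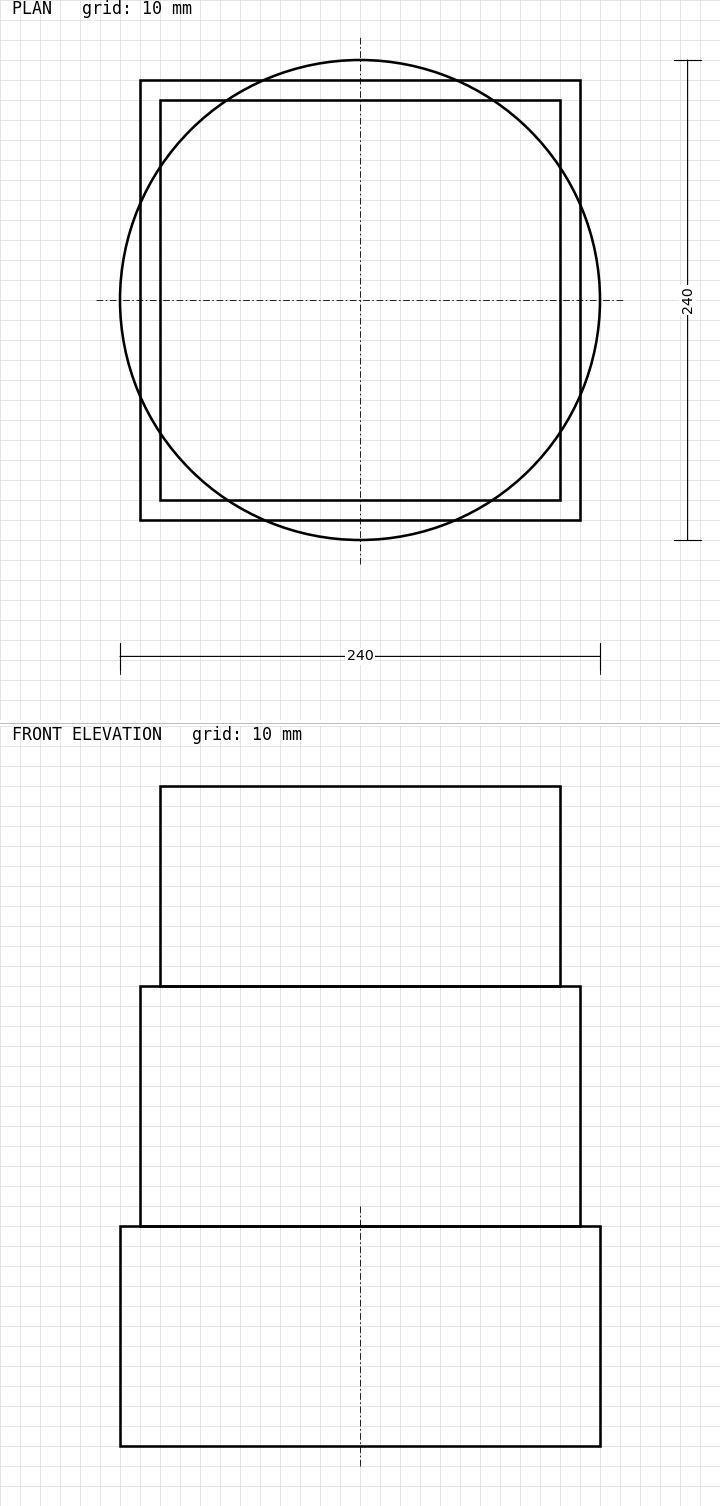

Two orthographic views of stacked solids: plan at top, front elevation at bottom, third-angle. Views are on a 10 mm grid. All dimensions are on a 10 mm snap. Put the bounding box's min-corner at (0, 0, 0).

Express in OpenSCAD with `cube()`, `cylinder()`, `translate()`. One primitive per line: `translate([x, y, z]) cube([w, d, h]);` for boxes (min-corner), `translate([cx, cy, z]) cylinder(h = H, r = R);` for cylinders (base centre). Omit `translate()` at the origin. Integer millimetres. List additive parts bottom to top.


translate([120, 120, 0]) cylinder(h = 110, r = 120);
translate([10, 10, 110]) cube([220, 220, 120]);
translate([20, 20, 230]) cube([200, 200, 100]);
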